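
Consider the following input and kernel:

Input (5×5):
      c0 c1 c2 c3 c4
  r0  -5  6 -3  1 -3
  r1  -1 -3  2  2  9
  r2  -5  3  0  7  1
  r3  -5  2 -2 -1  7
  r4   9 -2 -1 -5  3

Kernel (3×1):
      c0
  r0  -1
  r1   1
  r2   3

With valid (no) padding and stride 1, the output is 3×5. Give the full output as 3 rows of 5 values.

Output[0,0]: The receptive field on the input at this output position is [-5 / -1 / -5]. Elementwise product with the kernel and sum: -5·-1 + -1·1 + -5·3.
Output[0,1]: The receptive field on the input at this output position is [6 / -3 / 3]. Elementwise product with the kernel and sum: 6·-1 + -3·1 + 3·3.

-11 0 5 22 15
-19 12 -8 2 13
27 -7 -5 -23 15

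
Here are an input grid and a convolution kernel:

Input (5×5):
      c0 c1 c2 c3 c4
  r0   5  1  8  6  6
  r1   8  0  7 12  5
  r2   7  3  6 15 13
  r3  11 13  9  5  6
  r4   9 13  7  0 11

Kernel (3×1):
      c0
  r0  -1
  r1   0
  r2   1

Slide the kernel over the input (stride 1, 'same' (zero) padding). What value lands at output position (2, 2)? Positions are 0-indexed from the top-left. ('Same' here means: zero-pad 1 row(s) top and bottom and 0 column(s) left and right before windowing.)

2

The receptive field on the zero-padded input at this output position is [7 / 6 / 9]. Elementwise product with the kernel and sum: 7·-1 + 9·1.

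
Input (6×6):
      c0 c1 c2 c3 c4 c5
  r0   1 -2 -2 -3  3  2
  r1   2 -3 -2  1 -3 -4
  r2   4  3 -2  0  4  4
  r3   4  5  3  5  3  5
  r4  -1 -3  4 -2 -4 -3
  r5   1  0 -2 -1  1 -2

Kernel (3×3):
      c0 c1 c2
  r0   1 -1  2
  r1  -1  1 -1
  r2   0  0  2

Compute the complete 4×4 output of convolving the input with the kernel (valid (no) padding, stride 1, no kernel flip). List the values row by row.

-8 -6 21 6
8 6 -5 6
3 -6 -3 -9
-5 19 4 9

Output[0,0]: The receptive field on the input at this output position is [1 -2 -2 / 2 -3 -2 / 4 3 -2]. Elementwise product with the kernel and sum: 1·1 + -2·-1 + -2·2 + 2·-1 + -3·1 + -2·-1 + -2·2.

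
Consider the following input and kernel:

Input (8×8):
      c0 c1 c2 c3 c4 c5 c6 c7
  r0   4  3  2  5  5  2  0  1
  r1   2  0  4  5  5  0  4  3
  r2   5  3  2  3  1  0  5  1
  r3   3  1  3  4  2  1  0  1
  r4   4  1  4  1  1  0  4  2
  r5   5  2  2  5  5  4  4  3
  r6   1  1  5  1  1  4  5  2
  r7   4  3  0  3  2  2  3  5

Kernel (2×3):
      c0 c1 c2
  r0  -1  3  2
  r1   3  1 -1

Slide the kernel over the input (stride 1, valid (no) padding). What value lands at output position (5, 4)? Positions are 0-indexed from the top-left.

17

The receptive field on the input at this output position is [5 4 4 / 1 4 5]. Elementwise product with the kernel and sum: 5·-1 + 4·3 + 4·2 + 1·3 + 4·1 + 5·-1.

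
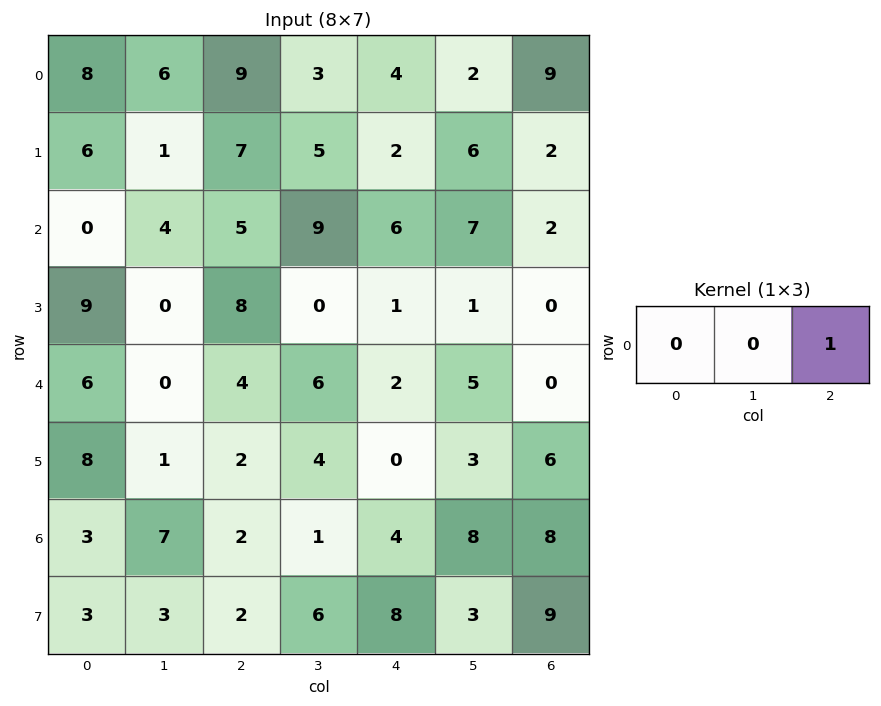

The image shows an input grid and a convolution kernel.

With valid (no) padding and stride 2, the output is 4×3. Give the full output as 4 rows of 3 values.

9 4 9
5 6 2
4 2 0
2 4 8

Output[0,0]: The receptive field on the input at this output position is [8 6 9]. Elementwise product with the kernel and sum: 9·1.
Output[0,1]: The receptive field on the input at this output position is [9 3 4]. Elementwise product with the kernel and sum: 4·1.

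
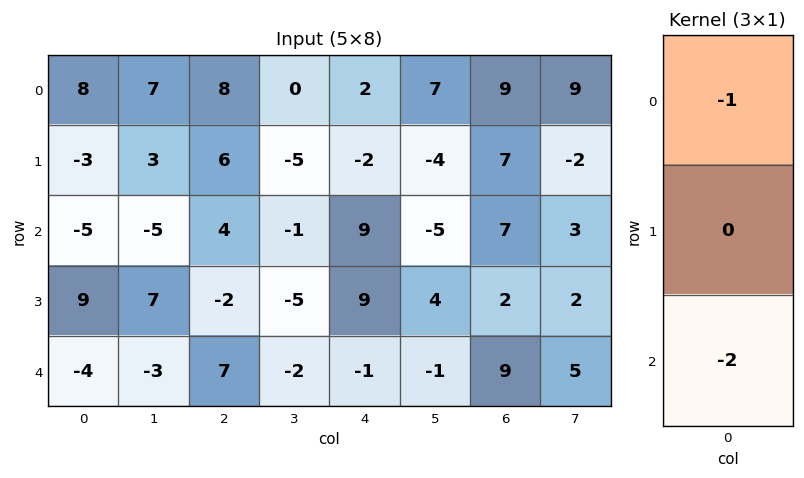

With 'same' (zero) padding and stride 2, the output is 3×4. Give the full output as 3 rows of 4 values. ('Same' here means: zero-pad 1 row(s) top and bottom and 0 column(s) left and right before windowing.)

Output[0,0]: The receptive field on the zero-padded input at this output position is [0 / 8 / -3]. Elementwise product with the kernel and sum: 0·-1 + -3·-2.

6 -12 4 -14
-15 -2 -16 -11
-9 2 -9 -2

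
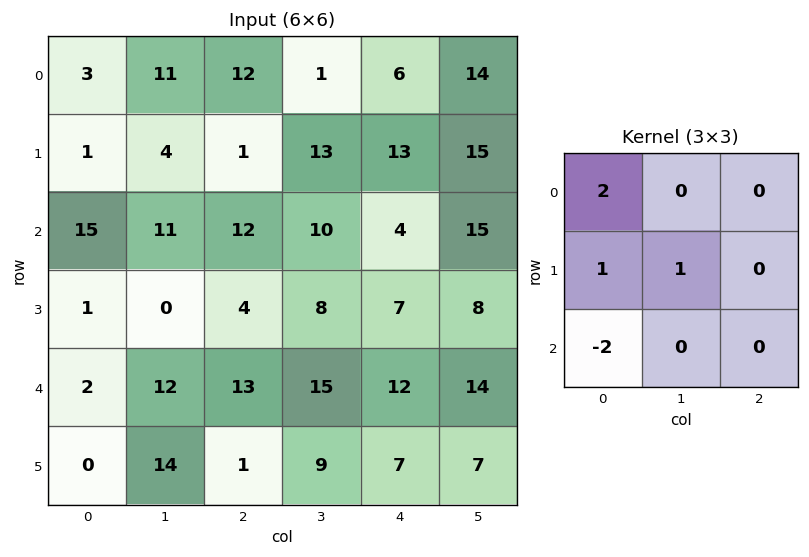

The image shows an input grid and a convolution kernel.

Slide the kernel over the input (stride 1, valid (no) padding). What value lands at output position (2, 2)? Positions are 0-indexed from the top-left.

The receptive field on the input at this output position is [12 10 4 / 4 8 7 / 13 15 12]. Elementwise product with the kernel and sum: 12·2 + 4·1 + 8·1 + 13·-2.

10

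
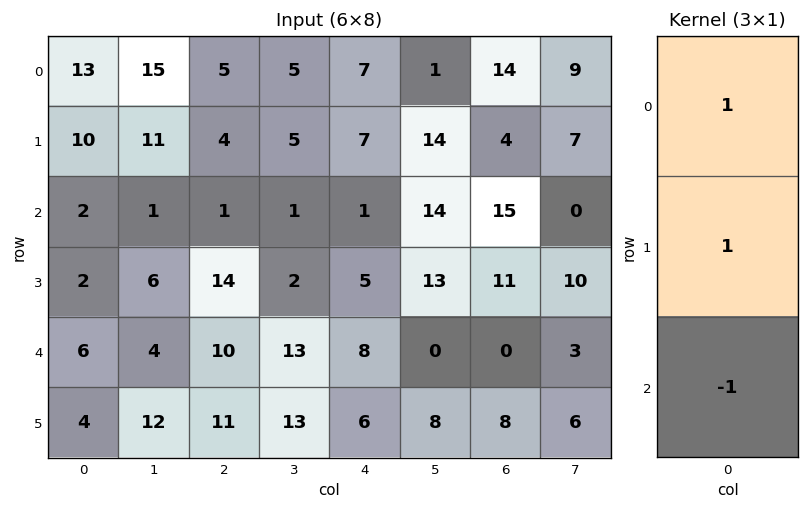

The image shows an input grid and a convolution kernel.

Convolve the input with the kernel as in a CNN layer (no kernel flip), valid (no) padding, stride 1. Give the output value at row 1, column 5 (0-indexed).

15

The receptive field on the input at this output position is [14 / 14 / 13]. Elementwise product with the kernel and sum: 14·1 + 14·1 + 13·-1.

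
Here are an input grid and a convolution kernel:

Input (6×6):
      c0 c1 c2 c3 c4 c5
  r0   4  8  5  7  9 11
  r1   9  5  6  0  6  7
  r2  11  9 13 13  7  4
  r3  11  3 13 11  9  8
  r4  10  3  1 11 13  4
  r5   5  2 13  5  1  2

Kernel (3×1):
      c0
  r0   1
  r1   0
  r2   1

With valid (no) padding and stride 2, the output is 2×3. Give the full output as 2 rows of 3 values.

15 18 16
21 14 20

Output[0,0]: The receptive field on the input at this output position is [4 / 9 / 11]. Elementwise product with the kernel and sum: 4·1 + 11·1.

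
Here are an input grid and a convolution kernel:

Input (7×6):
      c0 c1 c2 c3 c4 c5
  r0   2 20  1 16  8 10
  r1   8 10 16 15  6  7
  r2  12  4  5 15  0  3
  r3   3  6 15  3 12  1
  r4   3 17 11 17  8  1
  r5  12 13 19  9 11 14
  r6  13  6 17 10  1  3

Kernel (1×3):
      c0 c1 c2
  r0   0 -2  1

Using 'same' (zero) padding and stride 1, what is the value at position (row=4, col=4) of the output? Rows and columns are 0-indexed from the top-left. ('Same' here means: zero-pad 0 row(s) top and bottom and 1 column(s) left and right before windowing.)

-15

The receptive field on the zero-padded input at this output position is [17 8 1]. Elementwise product with the kernel and sum: 8·-2 + 1·1.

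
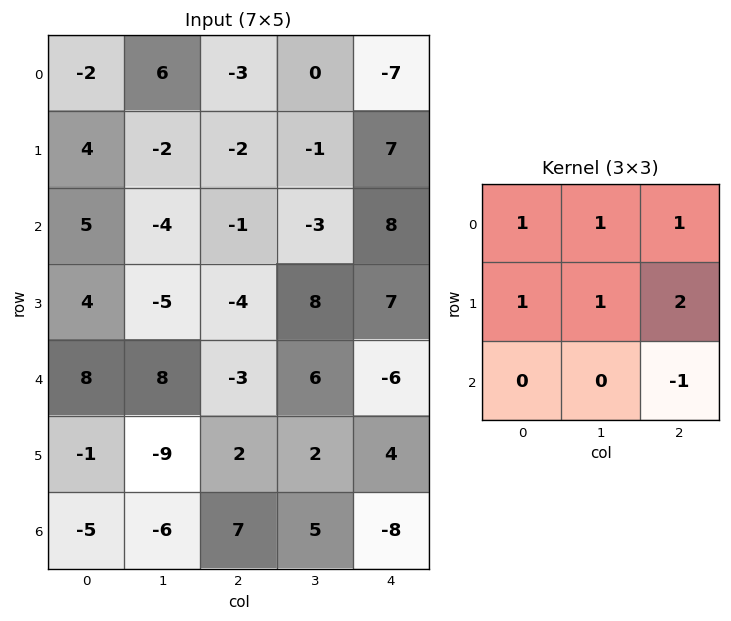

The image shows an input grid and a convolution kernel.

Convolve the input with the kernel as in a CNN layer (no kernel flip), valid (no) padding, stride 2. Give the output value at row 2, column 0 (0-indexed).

0

The receptive field on the input at this output position is [8 8 -3 / -1 -9 2 / -5 -6 7]. Elementwise product with the kernel and sum: 8·1 + 8·1 + -3·1 + -1·1 + -9·1 + 2·2 + 7·-1.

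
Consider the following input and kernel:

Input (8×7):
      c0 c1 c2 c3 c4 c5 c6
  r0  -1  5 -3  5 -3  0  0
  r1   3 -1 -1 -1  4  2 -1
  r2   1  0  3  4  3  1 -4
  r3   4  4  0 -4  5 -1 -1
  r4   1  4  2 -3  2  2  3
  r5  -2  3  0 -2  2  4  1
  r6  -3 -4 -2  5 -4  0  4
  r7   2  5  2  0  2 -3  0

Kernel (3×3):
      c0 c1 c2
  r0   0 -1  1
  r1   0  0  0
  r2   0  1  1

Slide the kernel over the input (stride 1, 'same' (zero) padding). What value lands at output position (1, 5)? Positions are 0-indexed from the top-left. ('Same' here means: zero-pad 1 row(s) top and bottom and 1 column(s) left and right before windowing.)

The receptive field on the zero-padded input at this output position is [-3 0 0 / 4 2 -1 / 3 1 -4]. Elementwise product with the kernel and sum: 0·-1 + 0·1 + 1·1 + -4·1.

-3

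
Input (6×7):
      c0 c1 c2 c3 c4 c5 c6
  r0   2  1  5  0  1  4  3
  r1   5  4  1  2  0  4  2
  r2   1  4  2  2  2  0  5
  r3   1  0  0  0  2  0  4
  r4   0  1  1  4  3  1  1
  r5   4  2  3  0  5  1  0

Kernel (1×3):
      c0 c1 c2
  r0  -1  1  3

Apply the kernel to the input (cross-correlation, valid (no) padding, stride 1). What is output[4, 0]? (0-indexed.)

The receptive field on the input at this output position is [0 1 1]. Elementwise product with the kernel and sum: 0·-1 + 1·1 + 1·3.

4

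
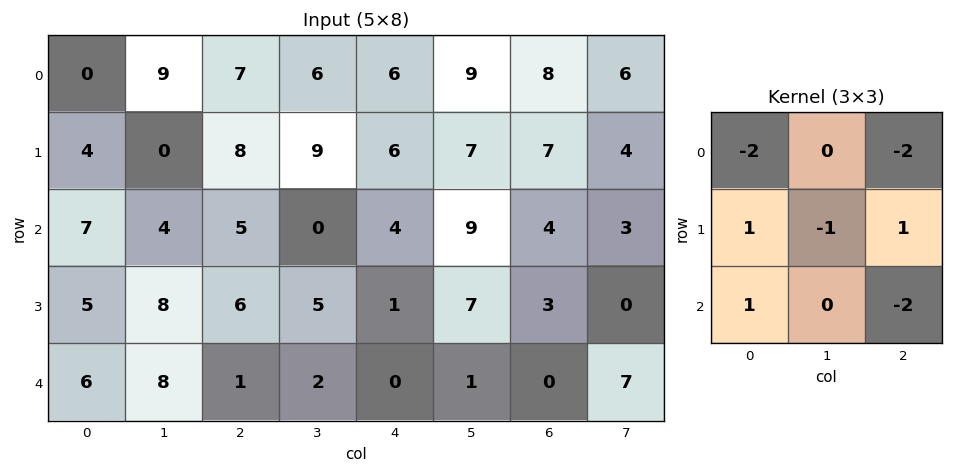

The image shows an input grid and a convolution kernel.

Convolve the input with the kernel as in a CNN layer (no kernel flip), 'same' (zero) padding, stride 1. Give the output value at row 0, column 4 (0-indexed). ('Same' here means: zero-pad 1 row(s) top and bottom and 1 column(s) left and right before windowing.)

The receptive field on the zero-padded input at this output position is [0 0 0 / 6 6 9 / 9 6 7]. Elementwise product with the kernel and sum: 0·-2 + 0·-2 + 6·1 + 6·-1 + 9·1 + 9·1 + 7·-2.

4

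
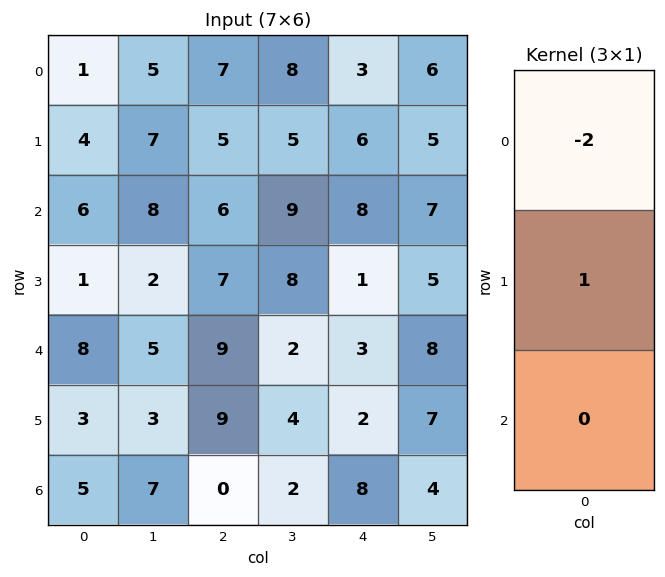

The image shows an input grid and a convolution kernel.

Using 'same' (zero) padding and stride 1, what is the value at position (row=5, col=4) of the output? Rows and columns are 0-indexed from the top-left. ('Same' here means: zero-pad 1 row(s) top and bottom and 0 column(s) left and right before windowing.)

-4

The receptive field on the zero-padded input at this output position is [3 / 2 / 8]. Elementwise product with the kernel and sum: 3·-2 + 2·1.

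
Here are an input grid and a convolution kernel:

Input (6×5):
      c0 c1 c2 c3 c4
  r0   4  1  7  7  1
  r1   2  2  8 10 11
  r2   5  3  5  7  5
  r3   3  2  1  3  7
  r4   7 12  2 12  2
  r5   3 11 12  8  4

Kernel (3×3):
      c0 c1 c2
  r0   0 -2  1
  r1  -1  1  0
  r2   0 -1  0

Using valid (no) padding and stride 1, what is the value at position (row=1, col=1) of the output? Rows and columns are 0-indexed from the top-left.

The receptive field on the input at this output position is [2 8 10 / 3 5 7 / 2 1 3]. Elementwise product with the kernel and sum: 8·-2 + 10·1 + 3·-1 + 5·1 + 1·-1.

-5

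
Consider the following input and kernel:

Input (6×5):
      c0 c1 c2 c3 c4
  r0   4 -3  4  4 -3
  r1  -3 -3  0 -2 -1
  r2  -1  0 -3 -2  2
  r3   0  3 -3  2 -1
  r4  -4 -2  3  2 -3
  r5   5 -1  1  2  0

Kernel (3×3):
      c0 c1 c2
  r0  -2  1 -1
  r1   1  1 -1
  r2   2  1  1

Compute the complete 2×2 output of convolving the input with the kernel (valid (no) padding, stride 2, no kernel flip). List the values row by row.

Output[0,0]: The receptive field on the input at this output position is [4 -3 4 / -3 -3 0 / -1 0 -3]. Elementwise product with the kernel and sum: 4·-2 + -3·1 + 4·-1 + -3·1 + -3·1 + 0·-1 + -1·2 + 0·1 + -3·1.

-26 -8
4 7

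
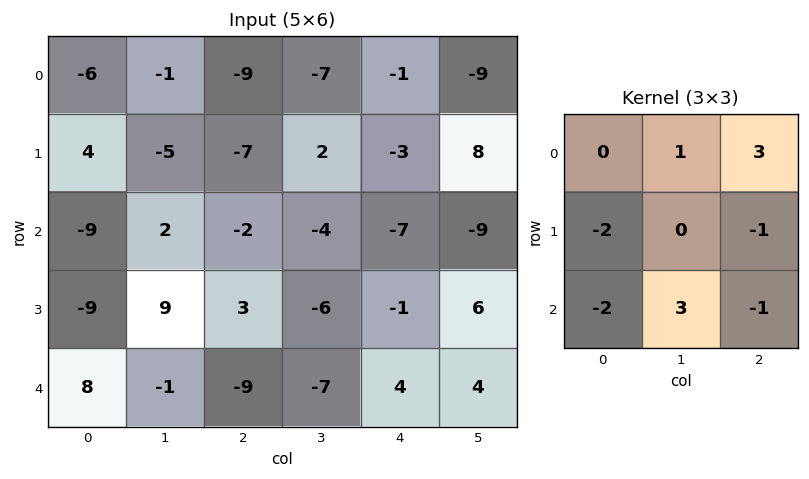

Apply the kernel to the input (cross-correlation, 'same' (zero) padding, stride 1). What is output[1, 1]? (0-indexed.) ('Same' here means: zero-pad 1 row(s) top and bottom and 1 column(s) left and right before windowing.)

-3

The receptive field on the zero-padded input at this output position is [-6 -1 -9 / 4 -5 -7 / -9 2 -2]. Elementwise product with the kernel and sum: -1·1 + -9·3 + 4·-2 + -7·-1 + -9·-2 + 2·3 + -2·-1.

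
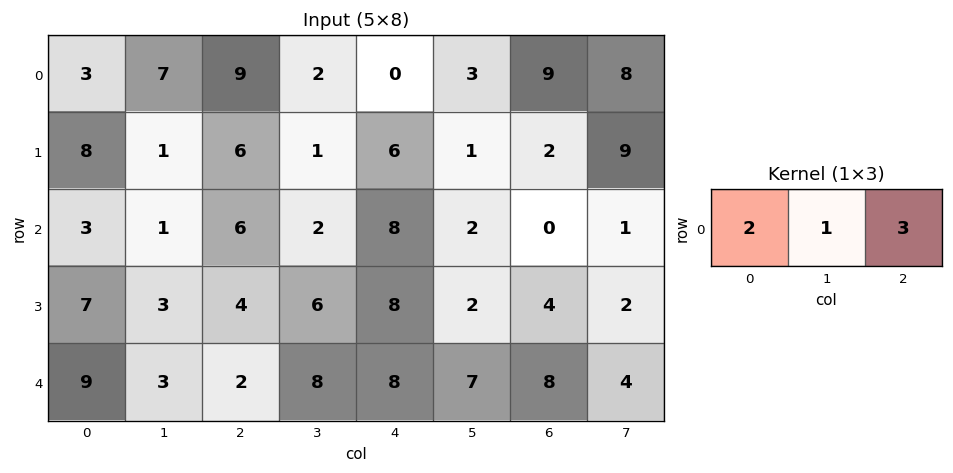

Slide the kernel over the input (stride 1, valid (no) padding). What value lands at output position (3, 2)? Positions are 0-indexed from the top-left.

38

The receptive field on the input at this output position is [4 6 8]. Elementwise product with the kernel and sum: 4·2 + 6·1 + 8·3.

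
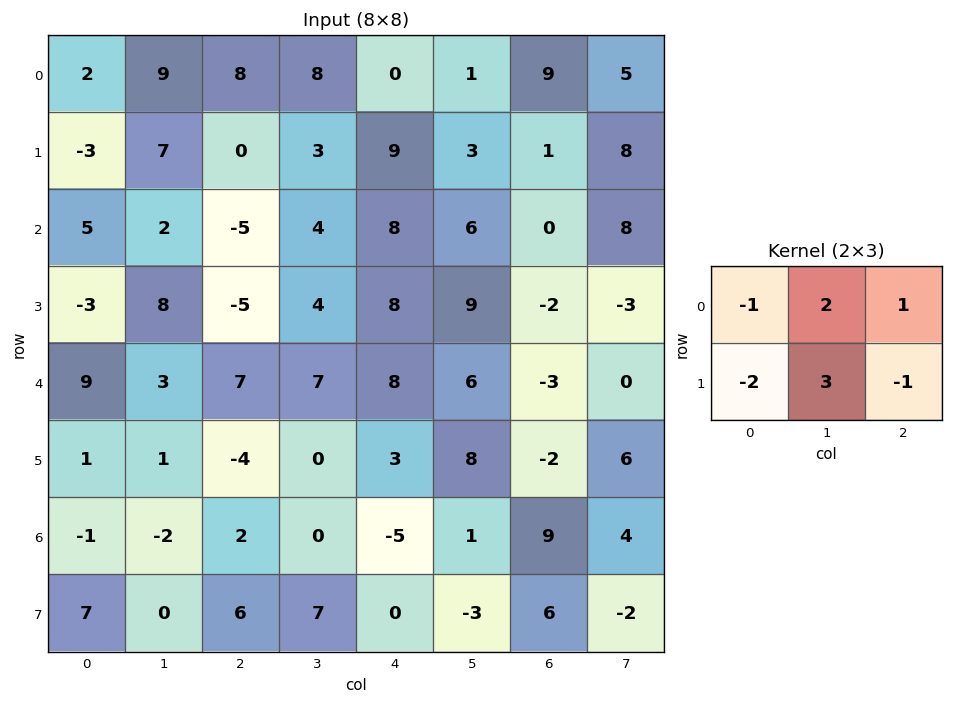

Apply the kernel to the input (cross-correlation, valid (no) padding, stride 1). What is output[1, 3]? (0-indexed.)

The receptive field on the input at this output position is [3 9 3 / 4 8 6]. Elementwise product with the kernel and sum: 3·-1 + 9·2 + 3·1 + 4·-2 + 8·3 + 6·-1.

28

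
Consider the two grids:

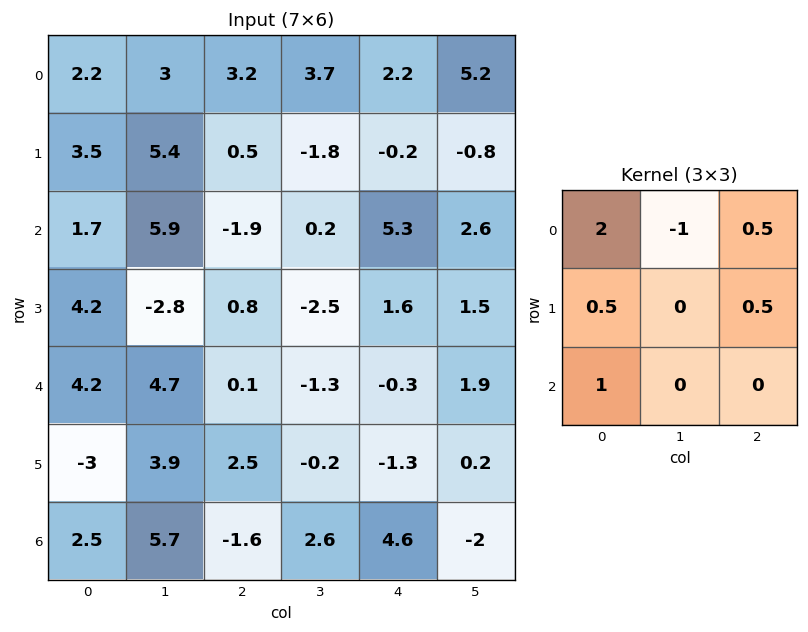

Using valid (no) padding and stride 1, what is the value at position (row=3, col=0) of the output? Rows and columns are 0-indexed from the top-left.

10.75

The receptive field on the input at this output position is [4.2 -2.8 0.8 / 4.2 4.7 0.1 / -3 3.9 2.5]. Elementwise product with the kernel and sum: 4.2·2 + -2.8·-1 + 0.8·0.5 + 4.2·0.5 + 0.1·0.5 + -3·1.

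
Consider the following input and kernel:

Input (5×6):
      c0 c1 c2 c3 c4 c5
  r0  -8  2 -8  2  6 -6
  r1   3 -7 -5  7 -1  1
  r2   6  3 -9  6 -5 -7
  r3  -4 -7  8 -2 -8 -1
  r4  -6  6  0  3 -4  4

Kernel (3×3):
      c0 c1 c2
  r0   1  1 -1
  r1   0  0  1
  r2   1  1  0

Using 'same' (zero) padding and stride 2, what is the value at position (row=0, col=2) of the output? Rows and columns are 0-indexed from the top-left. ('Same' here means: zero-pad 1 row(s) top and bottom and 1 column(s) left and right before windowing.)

The receptive field on the zero-padded input at this output position is [0 0 0 / 2 6 -6 / 7 -1 1]. Elementwise product with the kernel and sum: 0·1 + 0·1 + 0·-1 + -6·1 + 7·1 + -1·1.

0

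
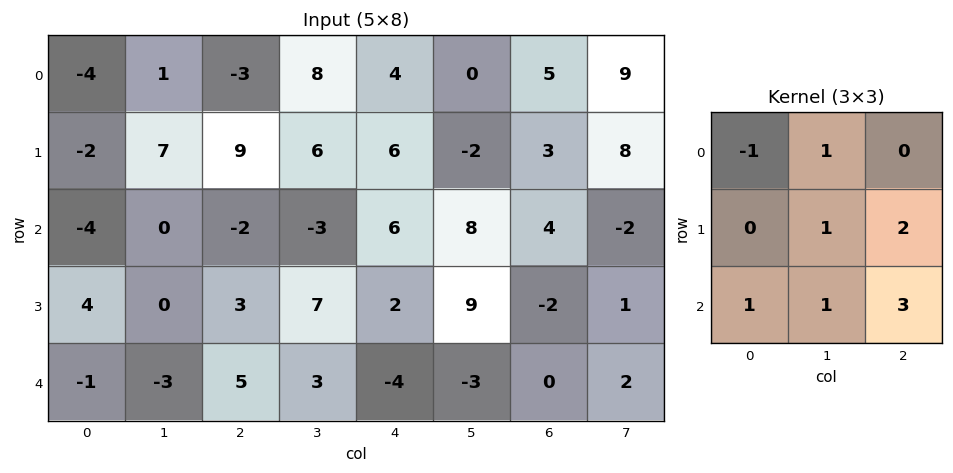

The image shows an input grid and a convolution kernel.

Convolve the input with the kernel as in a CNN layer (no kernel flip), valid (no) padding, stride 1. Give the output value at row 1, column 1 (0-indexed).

18

The receptive field on the input at this output position is [7 9 6 / 0 -2 -3 / 0 3 7]. Elementwise product with the kernel and sum: 7·-1 + 9·1 + -2·1 + -3·2 + 0·1 + 3·1 + 7·3.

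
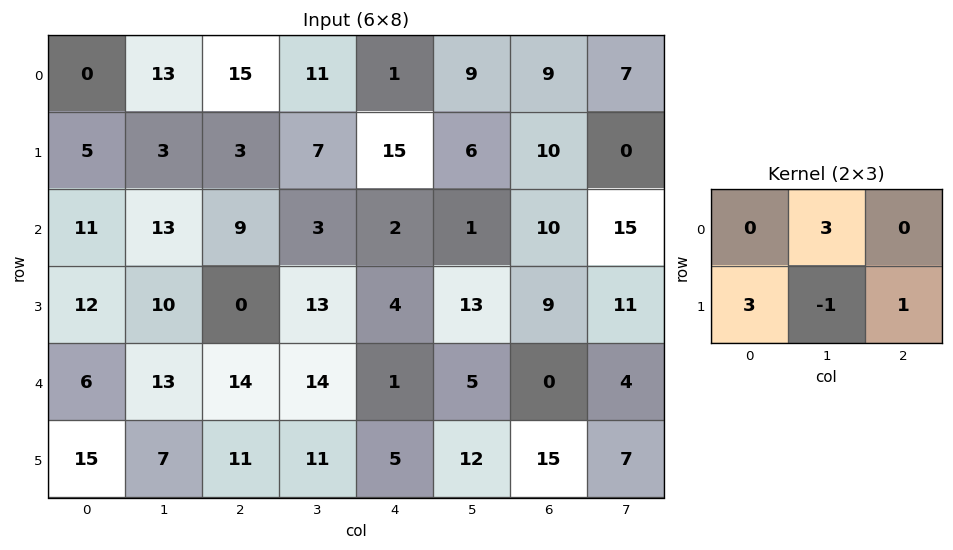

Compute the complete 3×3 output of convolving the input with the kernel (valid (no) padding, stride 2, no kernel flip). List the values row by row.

54 50 76
65 0 11
88 69 33

Output[0,0]: The receptive field on the input at this output position is [0 13 15 / 5 3 3]. Elementwise product with the kernel and sum: 13·3 + 5·3 + 3·-1 + 3·1.
Output[0,1]: The receptive field on the input at this output position is [15 11 1 / 3 7 15]. Elementwise product with the kernel and sum: 11·3 + 3·3 + 7·-1 + 15·1.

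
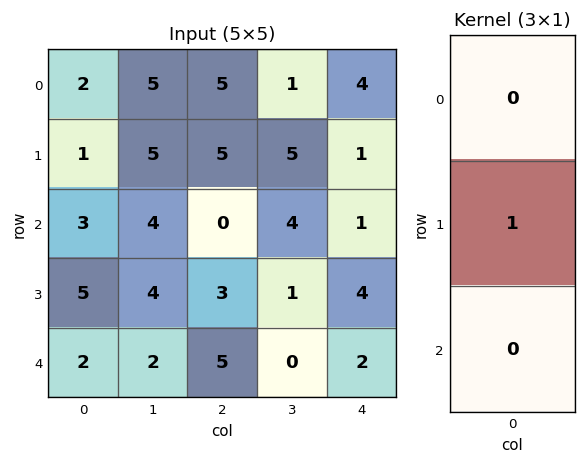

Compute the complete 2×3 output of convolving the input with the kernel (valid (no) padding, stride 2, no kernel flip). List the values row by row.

1 5 1
5 3 4

Output[0,0]: The receptive field on the input at this output position is [2 / 1 / 3]. Elementwise product with the kernel and sum: 1·1.
Output[0,1]: The receptive field on the input at this output position is [5 / 5 / 0]. Elementwise product with the kernel and sum: 5·1.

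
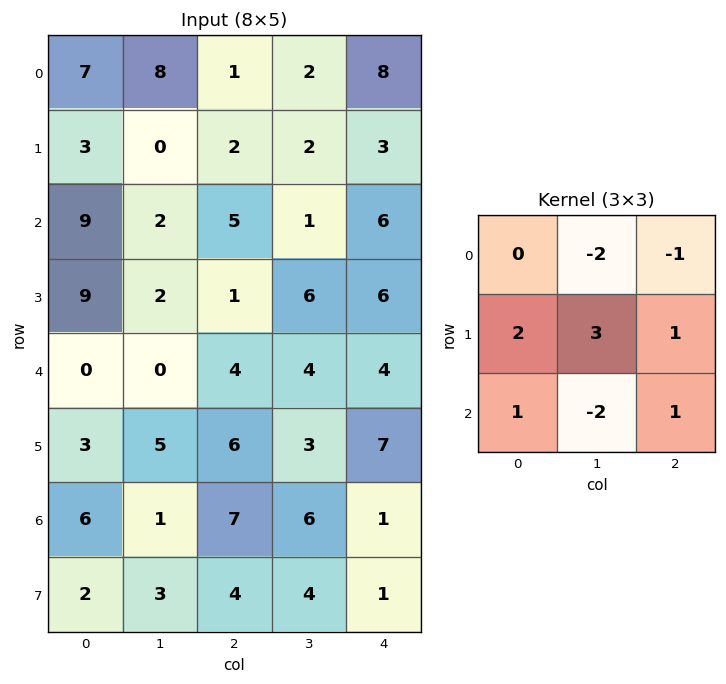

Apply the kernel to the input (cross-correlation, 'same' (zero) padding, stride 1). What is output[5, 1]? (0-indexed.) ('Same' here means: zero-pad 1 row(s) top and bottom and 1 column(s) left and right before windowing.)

34

The receptive field on the zero-padded input at this output position is [0 0 4 / 3 5 6 / 6 1 7]. Elementwise product with the kernel and sum: 0·-2 + 4·-1 + 3·2 + 5·3 + 6·1 + 6·1 + 1·-2 + 7·1.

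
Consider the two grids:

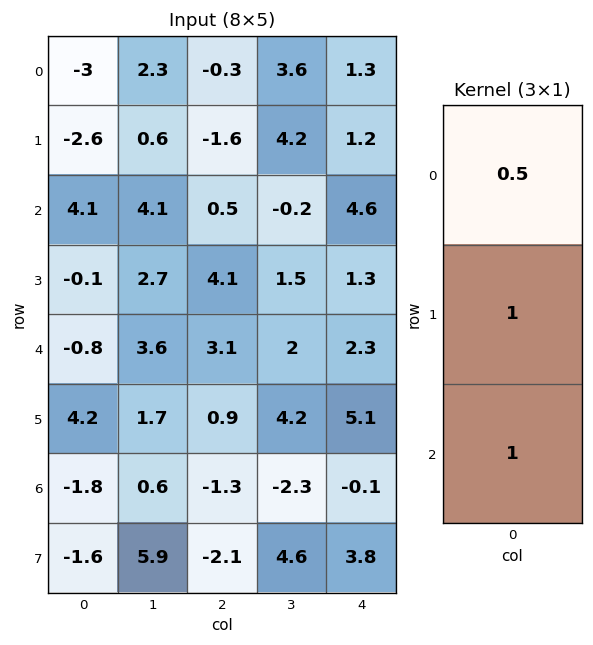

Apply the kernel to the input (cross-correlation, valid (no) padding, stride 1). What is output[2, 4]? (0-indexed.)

The receptive field on the input at this output position is [4.6 / 1.3 / 2.3]. Elementwise product with the kernel and sum: 4.6·0.5 + 1.3·1 + 2.3·1.

5.9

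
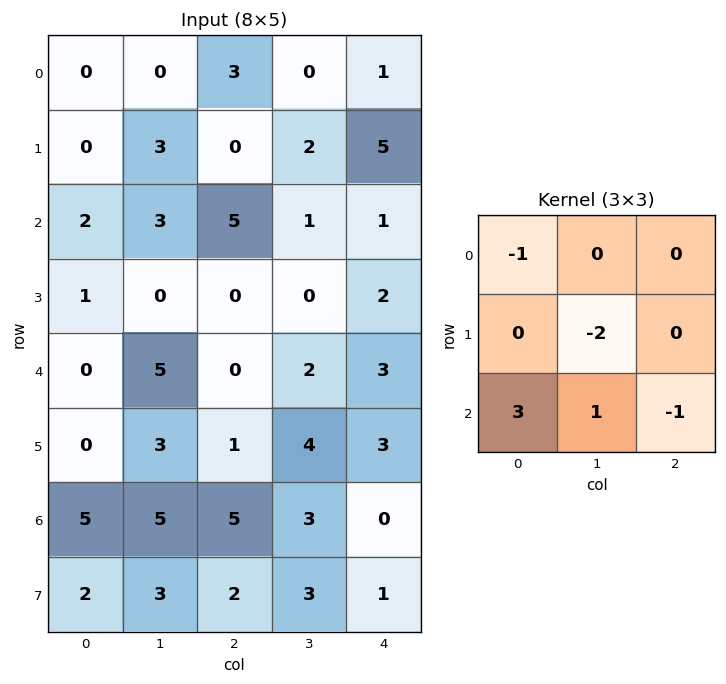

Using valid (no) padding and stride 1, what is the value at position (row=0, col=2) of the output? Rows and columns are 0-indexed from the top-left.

The receptive field on the input at this output position is [3 0 1 / 0 2 5 / 5 1 1]. Elementwise product with the kernel and sum: 3·-1 + 2·-2 + 5·3 + 1·1 + 1·-1.

8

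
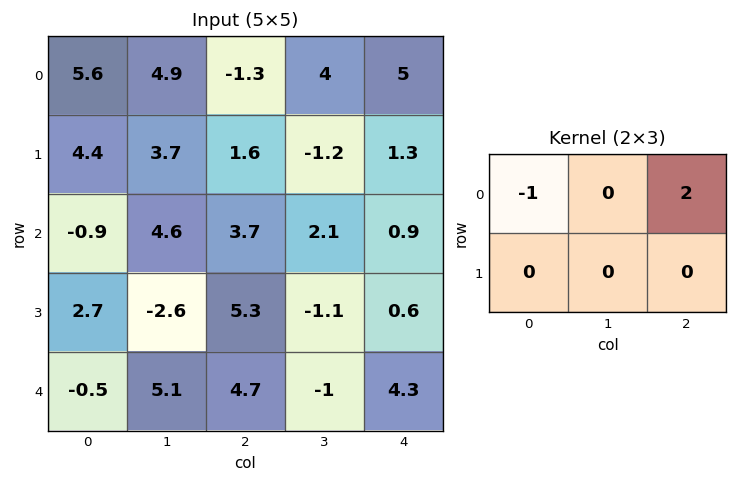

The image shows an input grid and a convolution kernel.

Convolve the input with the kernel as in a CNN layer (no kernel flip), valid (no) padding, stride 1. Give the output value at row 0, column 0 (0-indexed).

The receptive field on the input at this output position is [5.6 4.9 -1.3 / 4.4 3.7 1.6]. Elementwise product with the kernel and sum: 5.6·-1 + -1.3·2.

-8.2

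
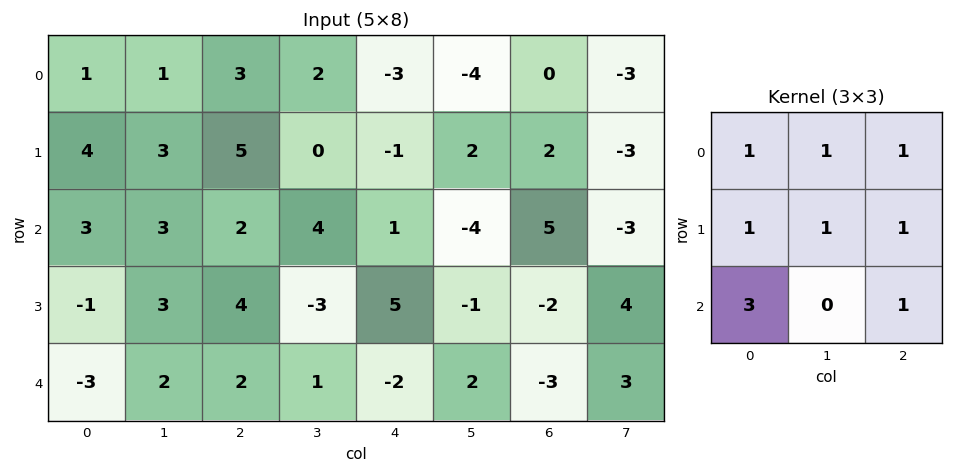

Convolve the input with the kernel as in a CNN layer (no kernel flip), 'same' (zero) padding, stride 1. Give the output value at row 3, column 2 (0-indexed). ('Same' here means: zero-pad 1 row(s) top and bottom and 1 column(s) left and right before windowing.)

20

The receptive field on the zero-padded input at this output position is [3 2 4 / 3 4 -3 / 2 2 1]. Elementwise product with the kernel and sum: 3·1 + 2·1 + 4·1 + 3·1 + 4·1 + -3·1 + 2·3 + 1·1.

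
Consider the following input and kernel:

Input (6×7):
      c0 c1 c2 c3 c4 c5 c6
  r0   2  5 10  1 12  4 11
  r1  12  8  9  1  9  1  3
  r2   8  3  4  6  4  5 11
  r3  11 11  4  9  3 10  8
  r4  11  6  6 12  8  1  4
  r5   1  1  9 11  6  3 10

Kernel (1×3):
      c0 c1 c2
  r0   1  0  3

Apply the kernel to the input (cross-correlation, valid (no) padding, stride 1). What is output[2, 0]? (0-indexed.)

20

The receptive field on the input at this output position is [8 3 4]. Elementwise product with the kernel and sum: 8·1 + 4·3.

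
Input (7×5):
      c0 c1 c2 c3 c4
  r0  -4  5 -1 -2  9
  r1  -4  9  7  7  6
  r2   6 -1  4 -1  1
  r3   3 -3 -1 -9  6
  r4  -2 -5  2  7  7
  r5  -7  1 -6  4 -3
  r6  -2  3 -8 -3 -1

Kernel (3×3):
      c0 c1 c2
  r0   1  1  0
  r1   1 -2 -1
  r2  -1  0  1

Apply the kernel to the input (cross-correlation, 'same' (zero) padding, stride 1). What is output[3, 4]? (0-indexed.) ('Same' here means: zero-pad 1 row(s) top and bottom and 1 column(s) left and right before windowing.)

The receptive field on the zero-padded input at this output position is [-1 1 0 / -9 6 0 / 7 7 0]. Elementwise product with the kernel and sum: -1·1 + 1·1 + -9·1 + 6·-2 + 0·-1 + 7·-1 + 0·1.

-28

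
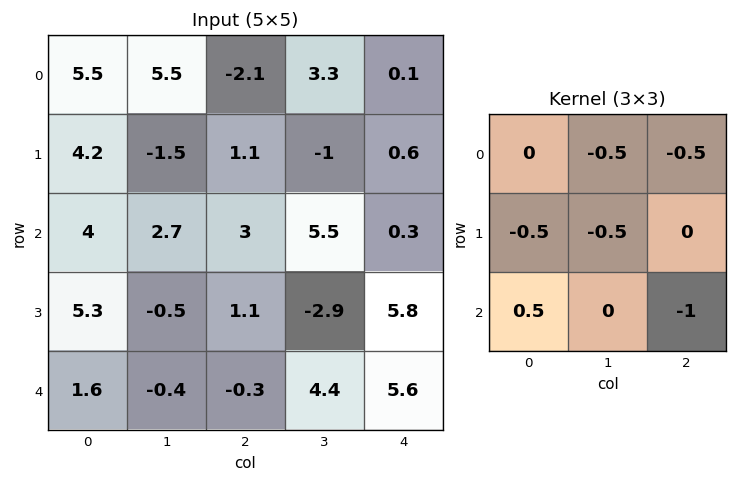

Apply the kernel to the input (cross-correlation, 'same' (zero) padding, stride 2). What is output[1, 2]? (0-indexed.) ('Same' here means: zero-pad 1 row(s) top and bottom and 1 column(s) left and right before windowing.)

-4.65

The receptive field on the zero-padded input at this output position is [-1 0.6 0 / 5.5 0.3 0 / -2.9 5.8 0]. Elementwise product with the kernel and sum: 0.6·-0.5 + 0·-0.5 + 5.5·-0.5 + 0.3·-0.5 + -2.9·0.5 + 0·-1.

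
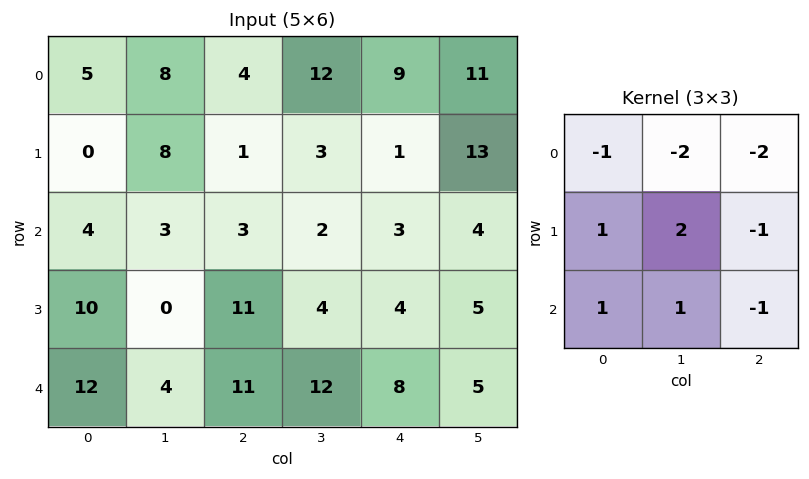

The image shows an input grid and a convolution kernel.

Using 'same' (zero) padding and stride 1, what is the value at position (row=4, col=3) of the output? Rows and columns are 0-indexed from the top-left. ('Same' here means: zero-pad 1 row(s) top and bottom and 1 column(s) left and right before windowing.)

The receptive field on the zero-padded input at this output position is [11 4 4 / 11 12 8 / 0 0 0]. Elementwise product with the kernel and sum: 11·-1 + 4·-2 + 4·-2 + 11·1 + 12·2 + 8·-1 + 0·1 + 0·1 + 0·-1.

0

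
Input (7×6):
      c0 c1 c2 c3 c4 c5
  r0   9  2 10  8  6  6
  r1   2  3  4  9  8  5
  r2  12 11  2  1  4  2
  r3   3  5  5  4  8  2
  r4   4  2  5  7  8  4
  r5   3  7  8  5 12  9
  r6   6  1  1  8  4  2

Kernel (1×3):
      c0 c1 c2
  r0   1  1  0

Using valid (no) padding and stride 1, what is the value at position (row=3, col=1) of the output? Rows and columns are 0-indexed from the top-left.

The receptive field on the input at this output position is [5 5 4]. Elementwise product with the kernel and sum: 5·1 + 5·1.

10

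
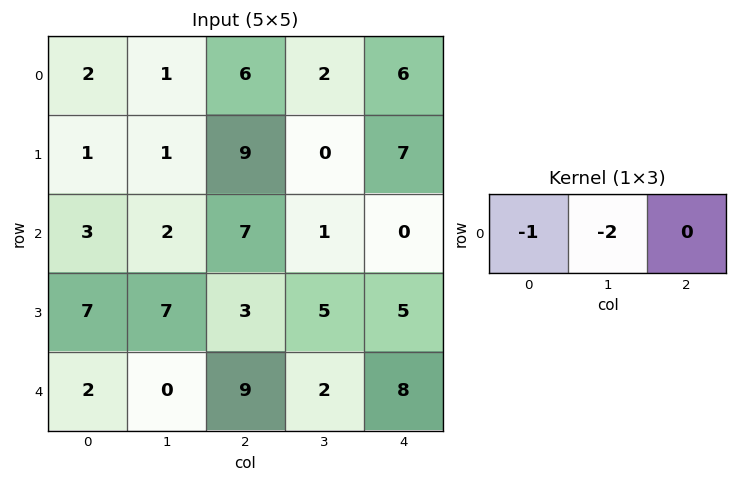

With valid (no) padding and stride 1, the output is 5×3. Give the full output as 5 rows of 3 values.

Output[0,0]: The receptive field on the input at this output position is [2 1 6]. Elementwise product with the kernel and sum: 2·-1 + 1·-2.

-4 -13 -10
-3 -19 -9
-7 -16 -9
-21 -13 -13
-2 -18 -13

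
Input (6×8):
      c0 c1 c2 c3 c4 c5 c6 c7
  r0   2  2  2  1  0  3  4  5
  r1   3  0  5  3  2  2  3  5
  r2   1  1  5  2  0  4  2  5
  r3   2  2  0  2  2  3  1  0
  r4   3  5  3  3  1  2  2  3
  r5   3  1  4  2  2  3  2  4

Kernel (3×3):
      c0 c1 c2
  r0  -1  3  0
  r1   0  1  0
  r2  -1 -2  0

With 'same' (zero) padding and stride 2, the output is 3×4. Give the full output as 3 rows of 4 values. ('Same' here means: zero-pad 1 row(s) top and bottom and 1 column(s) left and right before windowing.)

Output[0,0]: The receptive field on the zero-padded input at this output position is [0 0 0 / 0 2 2 / 0 3 0]. Elementwise product with the kernel and sum: 0·-1 + 0·3 + 2·1 + 0·-1 + 3·-2.
Output[0,1]: The receptive field on the zero-padded input at this output position is [0 0 0 / 2 2 1 / 0 5 3]. Elementwise product with the kernel and sum: 0·-1 + 0·3 + 2·1 + 0·-1 + 5·-2.

-4 -8 -7 -4
6 18 -3 4
3 -8 -1 -5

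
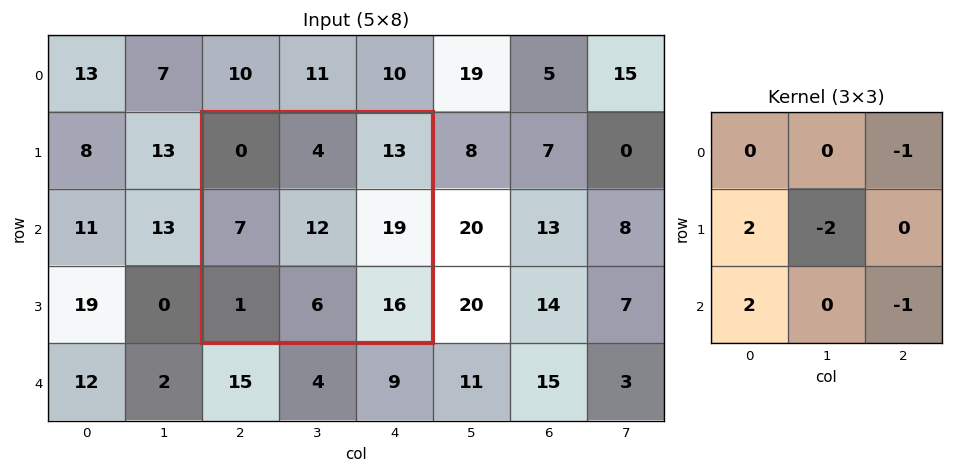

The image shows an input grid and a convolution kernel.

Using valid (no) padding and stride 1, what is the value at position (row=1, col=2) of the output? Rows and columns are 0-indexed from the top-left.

The receptive field on the input at this output position is [0 4 13 / 7 12 19 / 1 6 16]. Elementwise product with the kernel and sum: 13·-1 + 7·2 + 12·-2 + 1·2 + 16·-1.

-37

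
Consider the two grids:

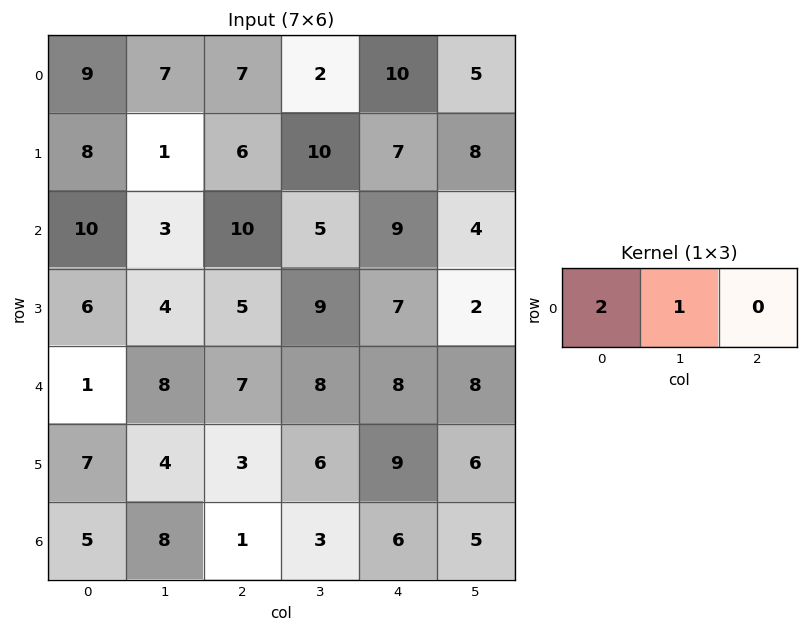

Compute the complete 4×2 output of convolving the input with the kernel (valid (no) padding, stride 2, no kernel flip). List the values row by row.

Output[0,0]: The receptive field on the input at this output position is [9 7 7]. Elementwise product with the kernel and sum: 9·2 + 7·1.

25 16
23 25
10 22
18 5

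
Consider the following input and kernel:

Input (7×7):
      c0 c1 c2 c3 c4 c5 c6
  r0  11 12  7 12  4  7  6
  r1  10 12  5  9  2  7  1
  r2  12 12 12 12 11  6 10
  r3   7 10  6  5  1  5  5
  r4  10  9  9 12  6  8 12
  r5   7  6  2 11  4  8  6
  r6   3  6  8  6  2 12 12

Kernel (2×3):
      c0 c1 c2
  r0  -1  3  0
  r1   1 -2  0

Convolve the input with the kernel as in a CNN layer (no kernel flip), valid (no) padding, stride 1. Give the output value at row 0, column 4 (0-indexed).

The receptive field on the input at this output position is [4 7 6 / 2 7 1]. Elementwise product with the kernel and sum: 4·-1 + 7·3 + 2·1 + 7·-2.

5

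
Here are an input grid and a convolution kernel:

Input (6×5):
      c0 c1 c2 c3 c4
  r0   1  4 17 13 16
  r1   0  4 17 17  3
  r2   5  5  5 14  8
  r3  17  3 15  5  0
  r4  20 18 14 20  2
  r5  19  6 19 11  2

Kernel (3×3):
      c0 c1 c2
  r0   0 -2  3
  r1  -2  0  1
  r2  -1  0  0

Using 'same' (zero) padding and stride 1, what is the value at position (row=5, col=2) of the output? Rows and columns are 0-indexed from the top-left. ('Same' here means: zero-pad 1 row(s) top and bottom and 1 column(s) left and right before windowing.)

The receptive field on the zero-padded input at this output position is [18 14 20 / 6 19 11 / 0 0 0]. Elementwise product with the kernel and sum: 14·-2 + 20·3 + 6·-2 + 11·1 + 0·-1.

31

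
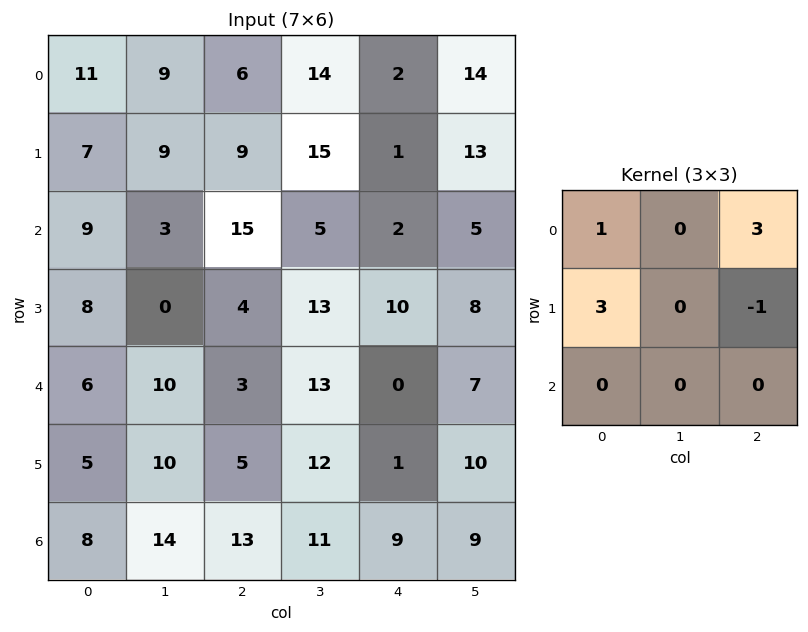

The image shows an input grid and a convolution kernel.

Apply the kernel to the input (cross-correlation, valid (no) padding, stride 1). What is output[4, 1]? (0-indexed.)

67

The receptive field on the input at this output position is [10 3 13 / 10 5 12 / 14 13 11]. Elementwise product with the kernel and sum: 10·1 + 13·3 + 10·3 + 12·-1.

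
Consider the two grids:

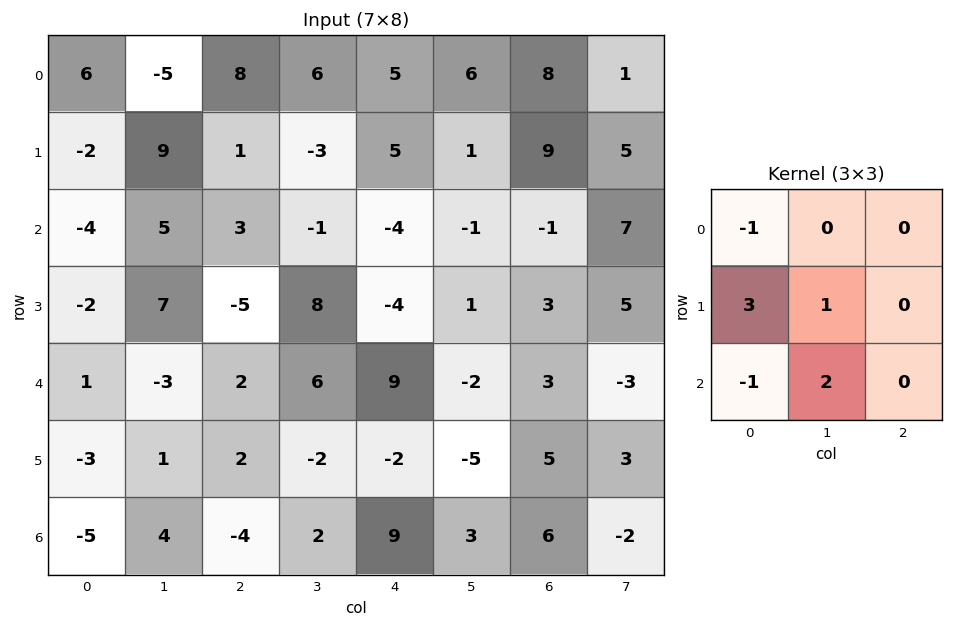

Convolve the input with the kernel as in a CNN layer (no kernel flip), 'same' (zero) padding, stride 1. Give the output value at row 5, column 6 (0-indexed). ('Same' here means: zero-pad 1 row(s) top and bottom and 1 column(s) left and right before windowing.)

1

The receptive field on the zero-padded input at this output position is [-2 3 -3 / -5 5 3 / 3 6 -2]. Elementwise product with the kernel and sum: -2·-1 + -5·3 + 5·1 + 3·-1 + 6·2.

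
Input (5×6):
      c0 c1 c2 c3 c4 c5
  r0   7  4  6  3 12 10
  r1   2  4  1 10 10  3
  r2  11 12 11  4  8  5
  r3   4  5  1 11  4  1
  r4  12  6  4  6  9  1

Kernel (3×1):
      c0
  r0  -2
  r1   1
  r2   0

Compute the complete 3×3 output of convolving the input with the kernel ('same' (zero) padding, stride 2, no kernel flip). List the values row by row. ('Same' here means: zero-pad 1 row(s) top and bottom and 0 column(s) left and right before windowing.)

Output[0,0]: The receptive field on the zero-padded input at this output position is [0 / 7 / 2]. Elementwise product with the kernel and sum: 0·-2 + 7·1.

7 6 12
7 9 -12
4 2 1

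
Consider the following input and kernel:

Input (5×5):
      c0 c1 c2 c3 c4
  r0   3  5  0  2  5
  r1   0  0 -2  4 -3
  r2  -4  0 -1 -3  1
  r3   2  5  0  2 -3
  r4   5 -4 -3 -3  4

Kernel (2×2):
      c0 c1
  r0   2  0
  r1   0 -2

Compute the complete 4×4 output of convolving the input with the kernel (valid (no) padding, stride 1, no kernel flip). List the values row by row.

6 14 -8 10
0 2 2 6
-18 0 -6 0
12 16 6 -4

Output[0,0]: The receptive field on the input at this output position is [3 5 / 0 0]. Elementwise product with the kernel and sum: 3·2 + 0·-2.
Output[0,1]: The receptive field on the input at this output position is [5 0 / 0 -2]. Elementwise product with the kernel and sum: 5·2 + -2·-2.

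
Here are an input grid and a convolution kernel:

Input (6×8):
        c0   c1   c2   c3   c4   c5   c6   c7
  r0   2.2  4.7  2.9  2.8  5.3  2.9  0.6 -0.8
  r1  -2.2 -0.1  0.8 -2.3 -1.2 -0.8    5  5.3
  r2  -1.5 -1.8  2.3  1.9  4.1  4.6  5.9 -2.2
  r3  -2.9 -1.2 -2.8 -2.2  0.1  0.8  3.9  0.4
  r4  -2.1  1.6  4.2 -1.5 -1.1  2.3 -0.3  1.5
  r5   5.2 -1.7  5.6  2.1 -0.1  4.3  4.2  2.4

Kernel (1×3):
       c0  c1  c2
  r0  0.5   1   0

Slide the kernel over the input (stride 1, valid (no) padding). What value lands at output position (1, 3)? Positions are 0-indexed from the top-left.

The receptive field on the input at this output position is [-2.3 -1.2 -0.8]. Elementwise product with the kernel and sum: -2.3·0.5 + -1.2·1.

-2.35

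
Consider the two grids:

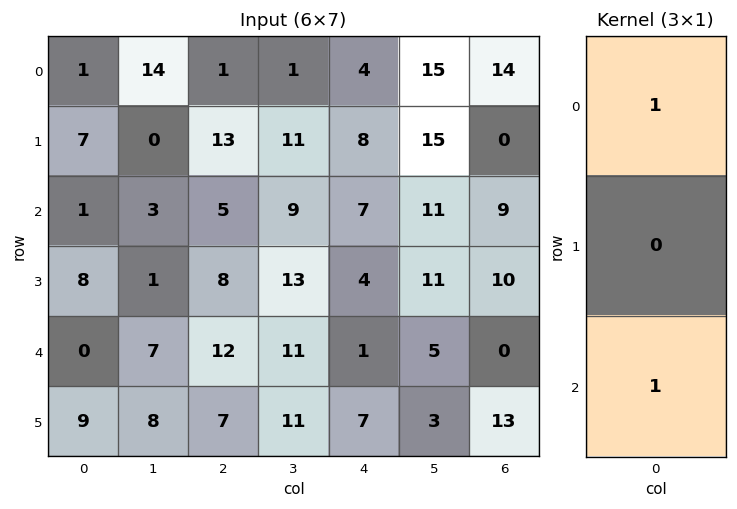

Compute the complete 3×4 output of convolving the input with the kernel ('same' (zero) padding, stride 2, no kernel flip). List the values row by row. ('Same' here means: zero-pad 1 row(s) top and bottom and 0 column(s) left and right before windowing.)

7 13 8 0
15 21 12 10
17 15 11 23

Output[0,0]: The receptive field on the zero-padded input at this output position is [0 / 1 / 7]. Elementwise product with the kernel and sum: 0·1 + 7·1.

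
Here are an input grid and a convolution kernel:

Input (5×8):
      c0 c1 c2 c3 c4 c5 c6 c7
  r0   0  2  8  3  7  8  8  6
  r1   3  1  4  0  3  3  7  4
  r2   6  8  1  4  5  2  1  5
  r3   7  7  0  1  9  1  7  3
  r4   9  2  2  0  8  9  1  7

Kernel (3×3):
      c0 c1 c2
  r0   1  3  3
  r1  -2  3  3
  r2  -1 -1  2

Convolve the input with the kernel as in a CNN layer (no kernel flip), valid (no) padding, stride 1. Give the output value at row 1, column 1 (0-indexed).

The receptive field on the input at this output position is [1 4 0 / 8 1 4 / 7 0 1]. Elementwise product with the kernel and sum: 1·1 + 4·3 + 0·3 + 8·-2 + 1·3 + 4·3 + 7·-1 + 0·-1 + 1·2.

7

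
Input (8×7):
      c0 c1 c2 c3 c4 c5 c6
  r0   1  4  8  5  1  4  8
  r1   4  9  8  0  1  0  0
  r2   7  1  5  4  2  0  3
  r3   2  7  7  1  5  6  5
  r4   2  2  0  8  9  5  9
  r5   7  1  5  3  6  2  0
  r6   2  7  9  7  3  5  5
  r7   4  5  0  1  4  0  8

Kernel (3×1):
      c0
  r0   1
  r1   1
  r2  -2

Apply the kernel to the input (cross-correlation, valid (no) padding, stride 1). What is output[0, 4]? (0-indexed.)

-2

The receptive field on the input at this output position is [1 / 1 / 2]. Elementwise product with the kernel and sum: 1·1 + 1·1 + 2·-2.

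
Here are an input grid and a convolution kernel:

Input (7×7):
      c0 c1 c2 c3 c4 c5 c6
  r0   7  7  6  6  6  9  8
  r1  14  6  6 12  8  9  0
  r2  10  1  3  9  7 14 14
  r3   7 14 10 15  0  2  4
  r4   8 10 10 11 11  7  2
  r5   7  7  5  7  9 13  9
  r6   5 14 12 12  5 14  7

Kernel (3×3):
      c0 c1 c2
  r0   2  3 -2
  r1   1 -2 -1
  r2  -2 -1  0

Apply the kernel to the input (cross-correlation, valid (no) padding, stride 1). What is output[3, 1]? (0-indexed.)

The receptive field on the input at this output position is [14 10 15 / 10 10 11 / 7 5 7]. Elementwise product with the kernel and sum: 14·2 + 10·3 + 15·-2 + 10·1 + 10·-2 + 11·-1 + 7·-2 + 5·-1.

-12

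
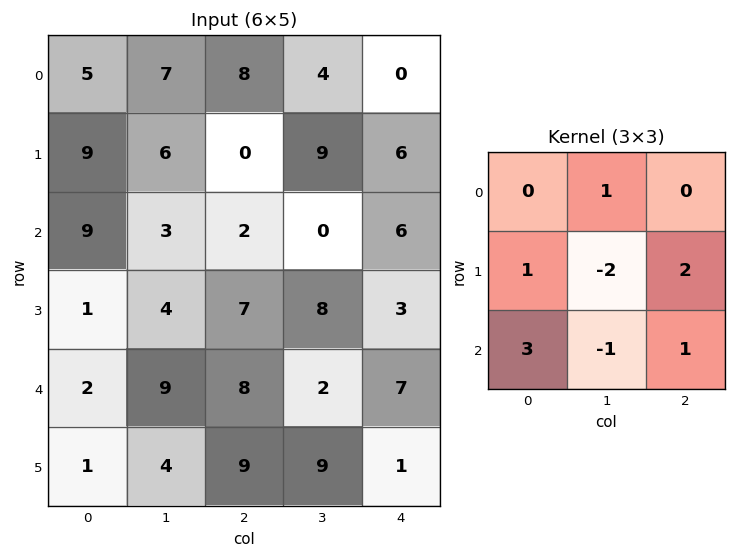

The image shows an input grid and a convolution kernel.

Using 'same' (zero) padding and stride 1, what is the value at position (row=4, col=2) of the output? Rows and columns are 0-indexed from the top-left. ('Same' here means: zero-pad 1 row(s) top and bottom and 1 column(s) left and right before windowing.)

The receptive field on the zero-padded input at this output position is [4 7 8 / 9 8 2 / 4 9 9]. Elementwise product with the kernel and sum: 7·1 + 9·1 + 8·-2 + 2·2 + 4·3 + 9·-1 + 9·1.

16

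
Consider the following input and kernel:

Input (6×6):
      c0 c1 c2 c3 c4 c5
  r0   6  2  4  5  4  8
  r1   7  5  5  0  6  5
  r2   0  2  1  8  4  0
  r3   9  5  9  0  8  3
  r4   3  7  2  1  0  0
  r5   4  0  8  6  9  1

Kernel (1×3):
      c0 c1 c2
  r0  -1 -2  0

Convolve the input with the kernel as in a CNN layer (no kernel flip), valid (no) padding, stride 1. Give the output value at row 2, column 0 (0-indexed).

The receptive field on the input at this output position is [0 2 1]. Elementwise product with the kernel and sum: 0·-1 + 2·-2.

-4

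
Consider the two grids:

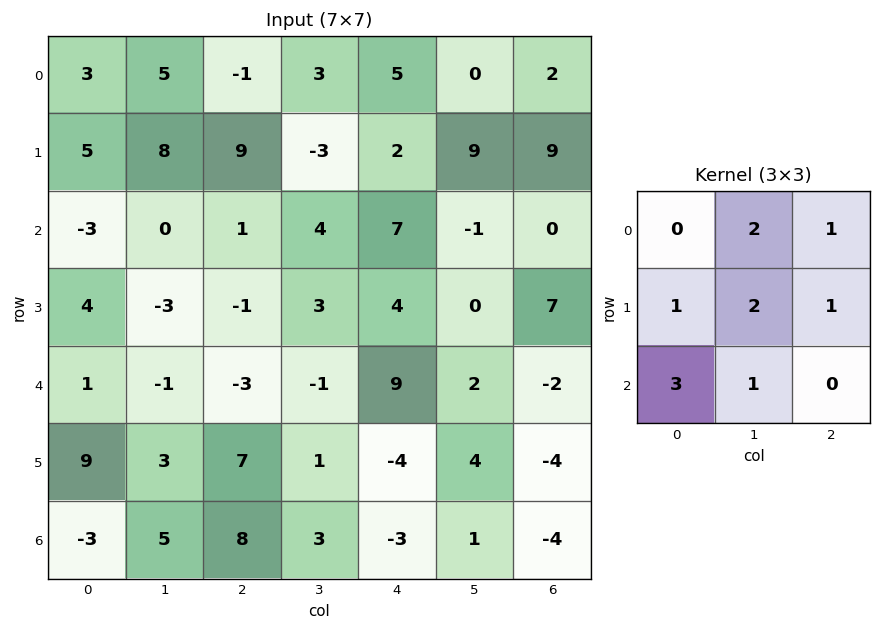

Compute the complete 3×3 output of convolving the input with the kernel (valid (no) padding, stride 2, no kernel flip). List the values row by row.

30 23 51
0 14 38
13 39 -6

Output[0,0]: The receptive field on the input at this output position is [3 5 -1 / 5 8 9 / -3 0 1]. Elementwise product with the kernel and sum: 5·2 + -1·1 + 5·1 + 8·2 + 9·1 + -3·3 + 0·1.
Output[0,1]: The receptive field on the input at this output position is [-1 3 5 / 9 -3 2 / 1 4 7]. Elementwise product with the kernel and sum: 3·2 + 5·1 + 9·1 + -3·2 + 2·1 + 1·3 + 4·1.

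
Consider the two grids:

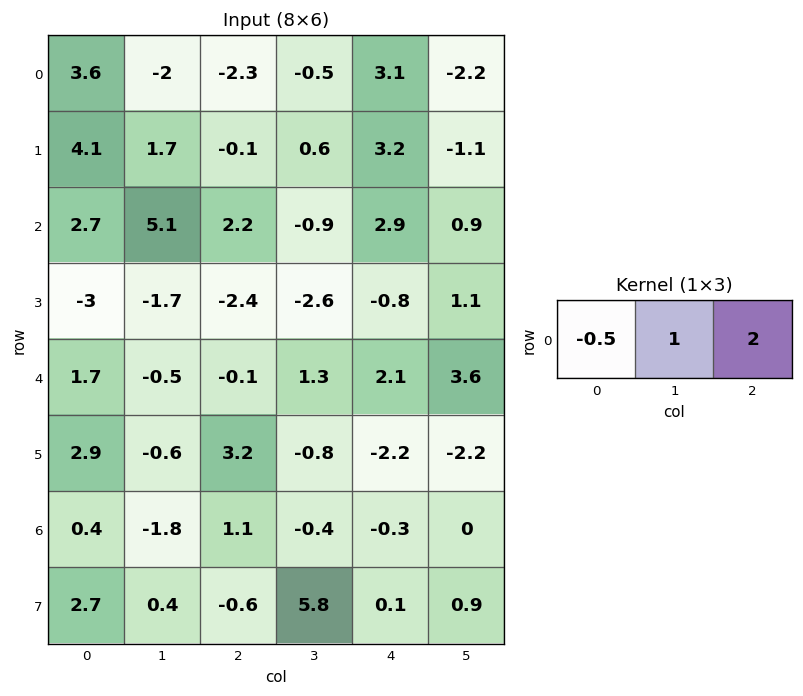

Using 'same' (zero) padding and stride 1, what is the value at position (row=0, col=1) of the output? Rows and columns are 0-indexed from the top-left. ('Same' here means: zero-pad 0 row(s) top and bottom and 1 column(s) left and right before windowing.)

The receptive field on the zero-padded input at this output position is [3.6 -2 -2.3]. Elementwise product with the kernel and sum: 3.6·-0.5 + -2·1 + -2.3·2.

-8.4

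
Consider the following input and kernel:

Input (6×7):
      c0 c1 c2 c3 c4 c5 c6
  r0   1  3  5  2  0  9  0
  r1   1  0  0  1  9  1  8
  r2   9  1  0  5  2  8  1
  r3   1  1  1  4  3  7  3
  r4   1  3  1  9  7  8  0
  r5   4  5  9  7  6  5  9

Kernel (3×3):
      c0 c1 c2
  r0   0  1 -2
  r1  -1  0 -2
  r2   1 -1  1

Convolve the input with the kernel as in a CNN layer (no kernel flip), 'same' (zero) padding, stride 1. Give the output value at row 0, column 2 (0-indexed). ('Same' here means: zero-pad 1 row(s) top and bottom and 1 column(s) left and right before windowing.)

-6

The receptive field on the zero-padded input at this output position is [0 0 0 / 3 5 2 / 0 0 1]. Elementwise product with the kernel and sum: 0·1 + 0·-2 + 3·-1 + 2·-2 + 0·1 + 0·-1 + 1·1.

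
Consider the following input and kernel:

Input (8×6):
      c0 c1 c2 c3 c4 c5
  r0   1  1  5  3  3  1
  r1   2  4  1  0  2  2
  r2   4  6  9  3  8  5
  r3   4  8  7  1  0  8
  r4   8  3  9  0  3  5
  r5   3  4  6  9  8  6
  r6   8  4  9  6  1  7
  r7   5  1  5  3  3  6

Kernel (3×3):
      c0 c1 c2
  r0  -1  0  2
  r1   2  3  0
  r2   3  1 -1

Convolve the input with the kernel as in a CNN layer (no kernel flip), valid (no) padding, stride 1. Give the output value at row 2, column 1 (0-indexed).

55

The receptive field on the input at this output position is [6 9 3 / 8 7 1 / 3 9 0]. Elementwise product with the kernel and sum: 6·-1 + 3·2 + 8·2 + 7·3 + 3·3 + 9·1 + 0·-1.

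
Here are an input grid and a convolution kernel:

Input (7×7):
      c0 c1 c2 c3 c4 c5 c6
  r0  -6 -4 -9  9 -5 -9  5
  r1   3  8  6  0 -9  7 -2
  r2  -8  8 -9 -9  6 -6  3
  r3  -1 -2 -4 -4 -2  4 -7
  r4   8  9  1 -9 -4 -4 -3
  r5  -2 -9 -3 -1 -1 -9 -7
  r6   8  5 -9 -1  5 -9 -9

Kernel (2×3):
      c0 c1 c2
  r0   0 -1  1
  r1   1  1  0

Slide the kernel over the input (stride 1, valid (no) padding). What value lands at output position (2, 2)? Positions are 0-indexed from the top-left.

The receptive field on the input at this output position is [-9 -9 6 / -4 -4 -2]. Elementwise product with the kernel and sum: -9·-1 + 6·1 + -4·1 + -4·1.

7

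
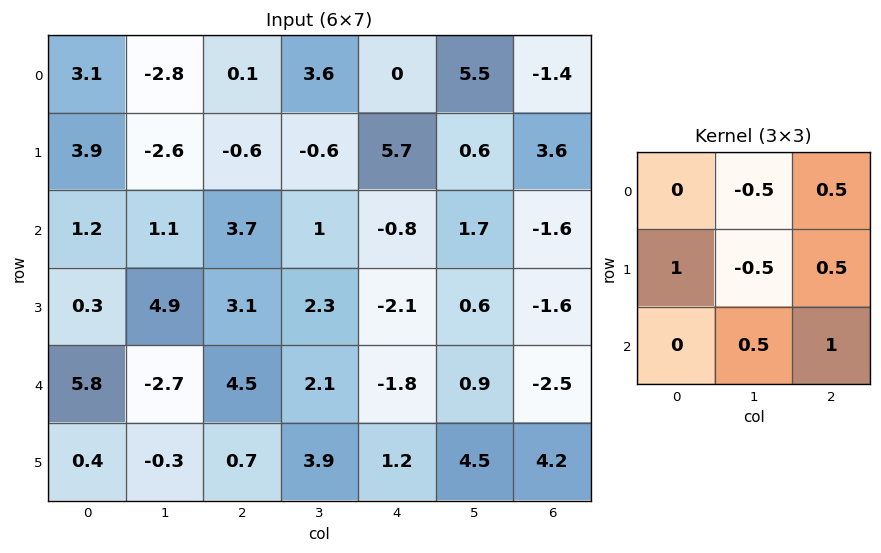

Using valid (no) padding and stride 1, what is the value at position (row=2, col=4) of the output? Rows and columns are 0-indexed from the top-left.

The receptive field on the input at this output position is [-0.8 1.7 -1.6 / -2.1 0.6 -1.6 / -1.8 0.9 -2.5]. Elementwise product with the kernel and sum: 1.7·-0.5 + -1.6·0.5 + -2.1·1 + 0.6·-0.5 + -1.6·0.5 + 0.9·0.5 + -2.5·1.

-6.9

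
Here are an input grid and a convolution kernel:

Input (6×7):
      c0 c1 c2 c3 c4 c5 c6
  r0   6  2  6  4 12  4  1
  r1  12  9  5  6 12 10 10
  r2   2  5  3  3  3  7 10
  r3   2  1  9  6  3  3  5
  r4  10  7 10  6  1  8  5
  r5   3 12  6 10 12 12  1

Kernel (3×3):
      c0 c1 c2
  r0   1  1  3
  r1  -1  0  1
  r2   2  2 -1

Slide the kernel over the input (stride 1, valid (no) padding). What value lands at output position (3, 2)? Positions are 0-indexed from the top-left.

35

The receptive field on the input at this output position is [9 6 3 / 10 6 1 / 6 10 12]. Elementwise product with the kernel and sum: 9·1 + 6·1 + 3·3 + 10·-1 + 1·1 + 6·2 + 10·2 + 12·-1.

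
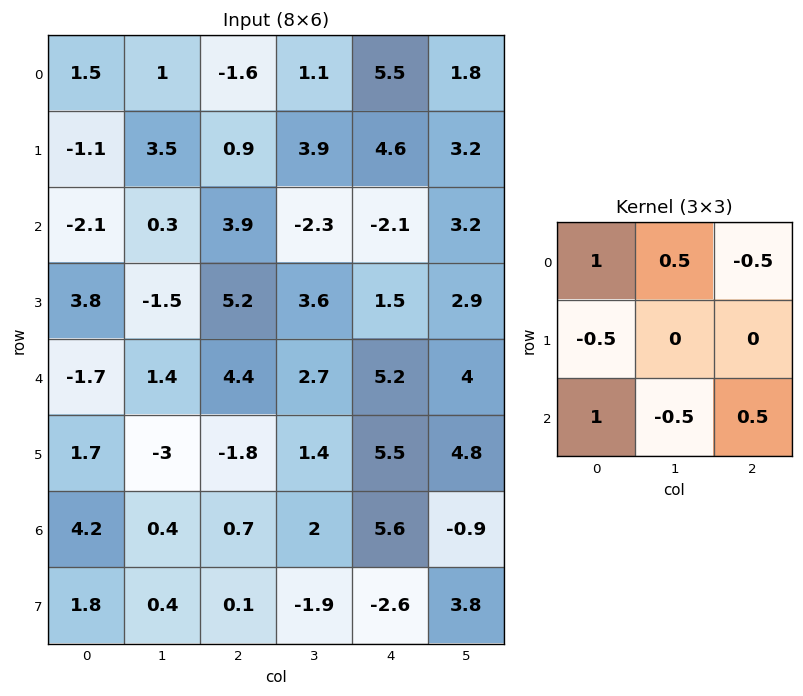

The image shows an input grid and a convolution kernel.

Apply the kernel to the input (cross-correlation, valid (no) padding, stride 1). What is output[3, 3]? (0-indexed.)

2.6

The receptive field on the input at this output position is [3.6 1.5 2.9 / 2.7 5.2 4 / 1.4 5.5 4.8]. Elementwise product with the kernel and sum: 3.6·1 + 1.5·0.5 + 2.9·-0.5 + 2.7·-0.5 + 1.4·1 + 5.5·-0.5 + 4.8·0.5.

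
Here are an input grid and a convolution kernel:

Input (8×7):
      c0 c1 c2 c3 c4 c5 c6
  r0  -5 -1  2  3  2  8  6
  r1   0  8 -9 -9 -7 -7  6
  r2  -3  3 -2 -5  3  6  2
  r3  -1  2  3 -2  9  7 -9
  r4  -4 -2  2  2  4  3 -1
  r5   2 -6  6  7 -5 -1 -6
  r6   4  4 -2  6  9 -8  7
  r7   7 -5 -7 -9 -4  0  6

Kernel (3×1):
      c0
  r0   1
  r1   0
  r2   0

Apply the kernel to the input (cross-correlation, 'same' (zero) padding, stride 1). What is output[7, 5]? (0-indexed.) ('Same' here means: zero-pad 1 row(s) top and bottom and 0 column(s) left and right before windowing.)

The receptive field on the zero-padded input at this output position is [-8 / 0 / 0]. Elementwise product with the kernel and sum: -8·1.

-8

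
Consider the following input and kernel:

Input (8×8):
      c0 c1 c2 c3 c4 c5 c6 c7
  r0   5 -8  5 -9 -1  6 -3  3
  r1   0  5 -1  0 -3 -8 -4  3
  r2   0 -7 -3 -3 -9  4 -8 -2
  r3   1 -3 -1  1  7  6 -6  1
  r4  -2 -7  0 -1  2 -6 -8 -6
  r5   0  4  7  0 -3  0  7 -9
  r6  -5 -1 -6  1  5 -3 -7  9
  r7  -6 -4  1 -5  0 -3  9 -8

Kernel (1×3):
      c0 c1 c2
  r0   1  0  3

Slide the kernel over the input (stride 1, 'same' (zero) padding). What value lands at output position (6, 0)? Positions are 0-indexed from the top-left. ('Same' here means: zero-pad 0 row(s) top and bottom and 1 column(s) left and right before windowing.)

The receptive field on the zero-padded input at this output position is [0 -5 -1]. Elementwise product with the kernel and sum: 0·1 + -1·3.

-3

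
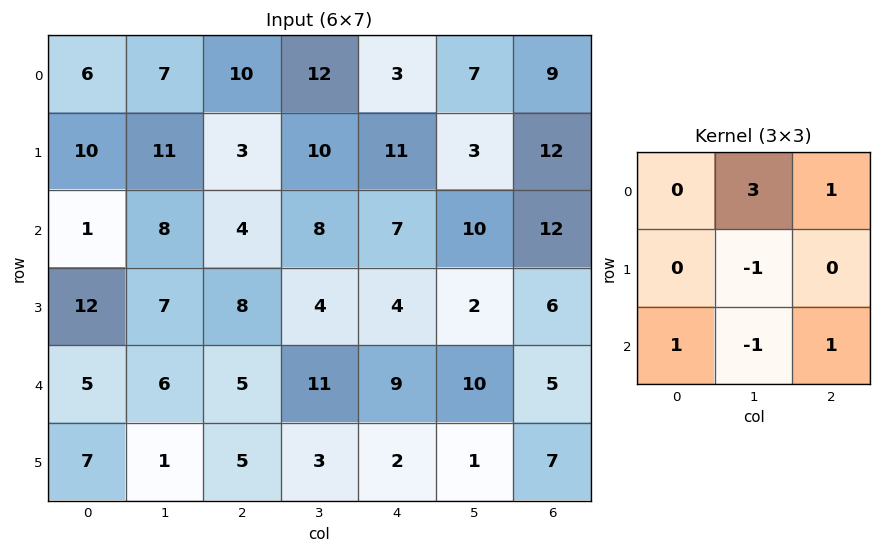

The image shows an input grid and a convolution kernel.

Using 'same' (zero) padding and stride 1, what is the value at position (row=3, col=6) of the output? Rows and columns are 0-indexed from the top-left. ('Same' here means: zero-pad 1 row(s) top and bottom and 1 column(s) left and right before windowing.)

The receptive field on the zero-padded input at this output position is [10 12 0 / 2 6 0 / 10 5 0]. Elementwise product with the kernel and sum: 12·3 + 0·1 + 6·-1 + 10·1 + 5·-1 + 0·1.

35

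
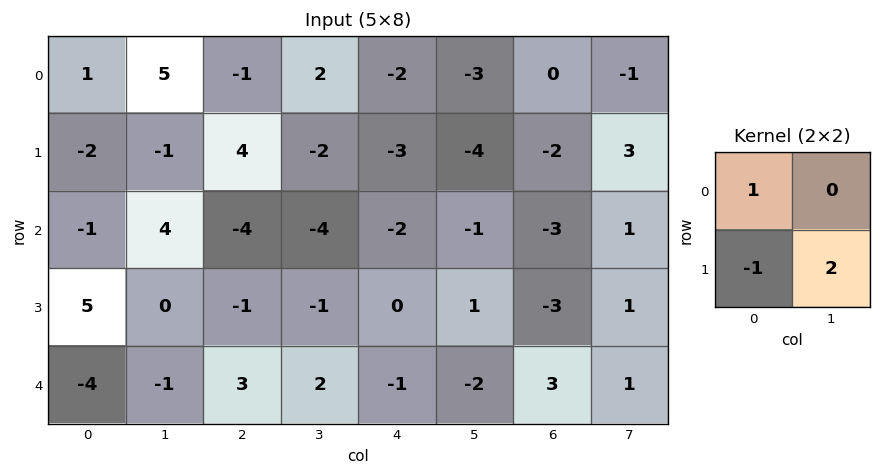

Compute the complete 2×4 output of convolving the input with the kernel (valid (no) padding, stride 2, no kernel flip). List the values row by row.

1 -9 -7 8
-6 -5 0 2

Output[0,0]: The receptive field on the input at this output position is [1 5 / -2 -1]. Elementwise product with the kernel and sum: 1·1 + -2·-1 + -1·2.
Output[0,1]: The receptive field on the input at this output position is [-1 2 / 4 -2]. Elementwise product with the kernel and sum: -1·1 + 4·-1 + -2·2.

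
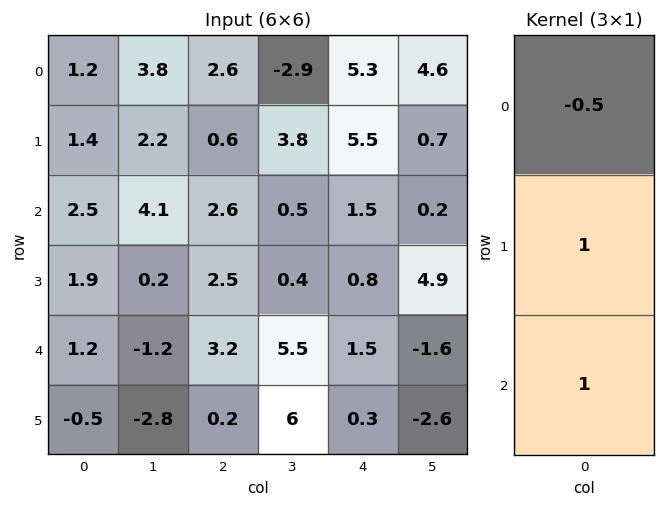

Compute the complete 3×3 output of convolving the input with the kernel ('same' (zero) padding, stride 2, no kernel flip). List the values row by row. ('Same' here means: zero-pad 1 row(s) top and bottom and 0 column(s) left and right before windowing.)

Output[0,0]: The receptive field on the zero-padded input at this output position is [0 / 1.2 / 1.4]. Elementwise product with the kernel and sum: 0·-0.5 + 1.2·1 + 1.4·1.

2.6 3.2 10.8
3.7 4.8 -0.45
-0.25 2.15 1.4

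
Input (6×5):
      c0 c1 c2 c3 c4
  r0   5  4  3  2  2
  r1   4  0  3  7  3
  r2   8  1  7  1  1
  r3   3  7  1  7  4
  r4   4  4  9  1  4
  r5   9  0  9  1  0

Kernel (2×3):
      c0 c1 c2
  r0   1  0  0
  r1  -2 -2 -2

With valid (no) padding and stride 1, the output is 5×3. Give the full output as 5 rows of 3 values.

-9 -16 -23
-28 -18 -15
-14 -29 -17
-31 -21 -27
-32 -16 -11

Output[0,0]: The receptive field on the input at this output position is [5 4 3 / 4 0 3]. Elementwise product with the kernel and sum: 5·1 + 4·-2 + 0·-2 + 3·-2.
Output[0,1]: The receptive field on the input at this output position is [4 3 2 / 0 3 7]. Elementwise product with the kernel and sum: 4·1 + 0·-2 + 3·-2 + 7·-2.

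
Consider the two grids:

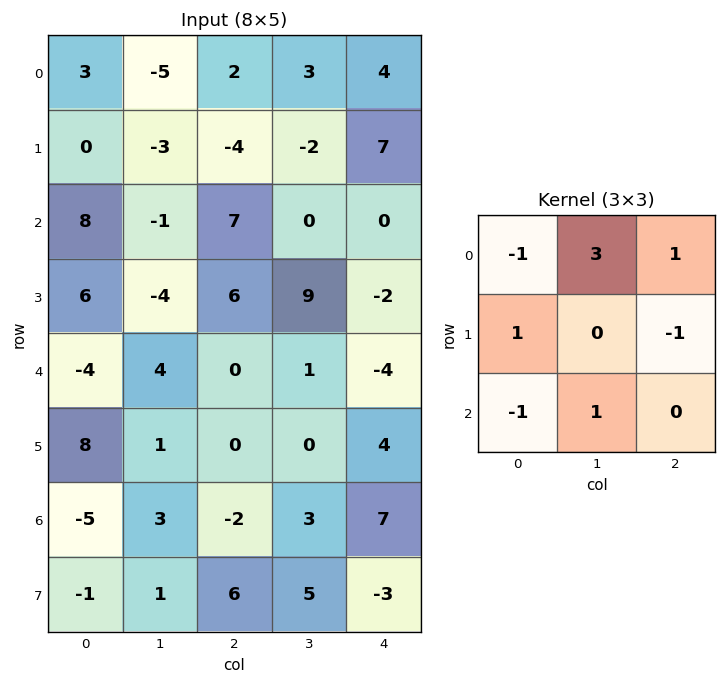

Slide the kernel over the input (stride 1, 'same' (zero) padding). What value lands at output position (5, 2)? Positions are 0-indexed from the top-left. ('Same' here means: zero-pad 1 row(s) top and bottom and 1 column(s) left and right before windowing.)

-7

The receptive field on the zero-padded input at this output position is [4 0 1 / 1 0 0 / 3 -2 3]. Elementwise product with the kernel and sum: 4·-1 + 0·3 + 1·1 + 1·1 + 0·-1 + 3·-1 + -2·1.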